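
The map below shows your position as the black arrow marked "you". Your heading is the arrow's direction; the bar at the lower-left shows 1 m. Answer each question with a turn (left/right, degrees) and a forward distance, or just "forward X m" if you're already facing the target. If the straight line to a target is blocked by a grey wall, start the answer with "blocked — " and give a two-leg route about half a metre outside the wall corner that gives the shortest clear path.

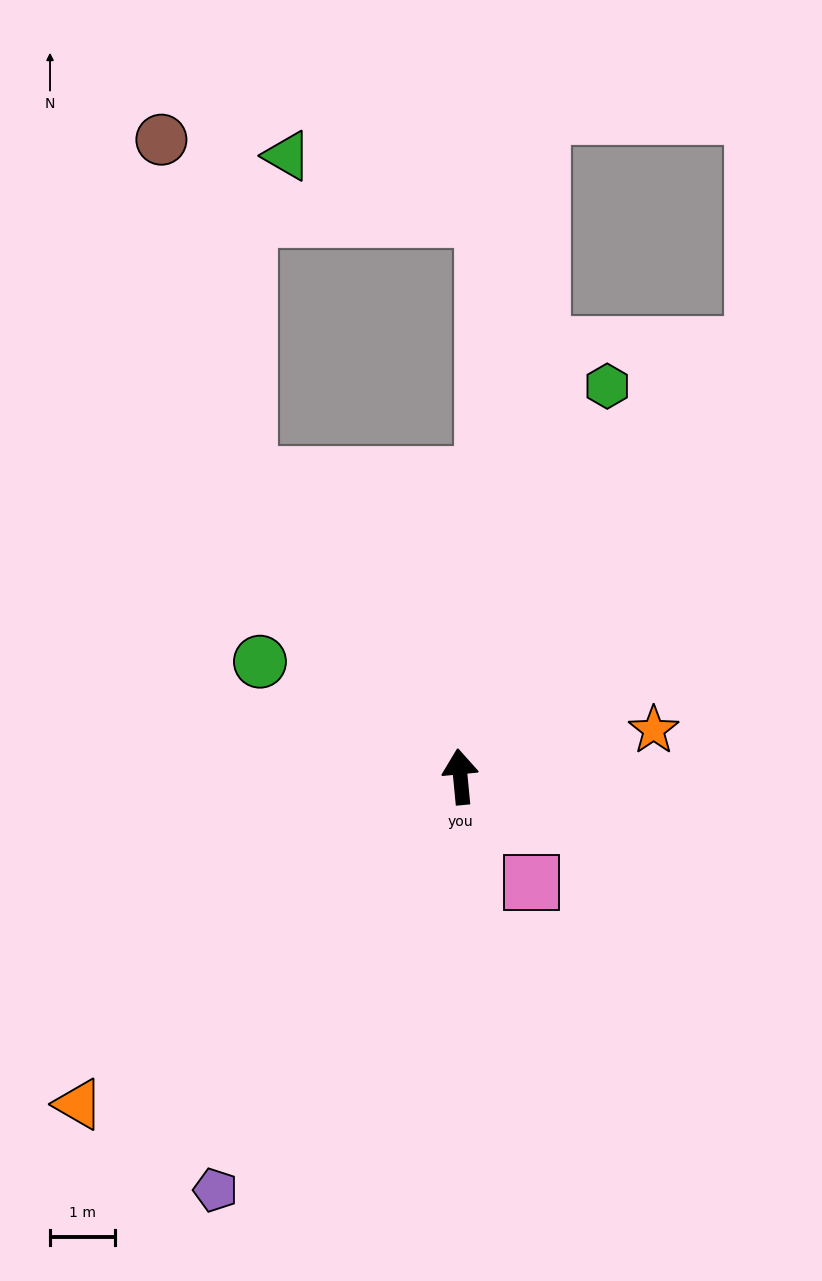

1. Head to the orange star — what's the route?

turn right 82°, forward 3.1 m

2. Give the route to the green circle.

turn left 55°, forward 3.6 m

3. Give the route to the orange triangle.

turn left 125°, forward 7.8 m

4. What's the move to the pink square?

turn right 152°, forward 2.0 m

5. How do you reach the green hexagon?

turn right 26°, forward 6.4 m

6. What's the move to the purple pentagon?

turn left 144°, forward 7.4 m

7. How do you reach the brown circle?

blocked — turn left 29°, forward 5.7 m, then turn right 20°, forward 5.3 m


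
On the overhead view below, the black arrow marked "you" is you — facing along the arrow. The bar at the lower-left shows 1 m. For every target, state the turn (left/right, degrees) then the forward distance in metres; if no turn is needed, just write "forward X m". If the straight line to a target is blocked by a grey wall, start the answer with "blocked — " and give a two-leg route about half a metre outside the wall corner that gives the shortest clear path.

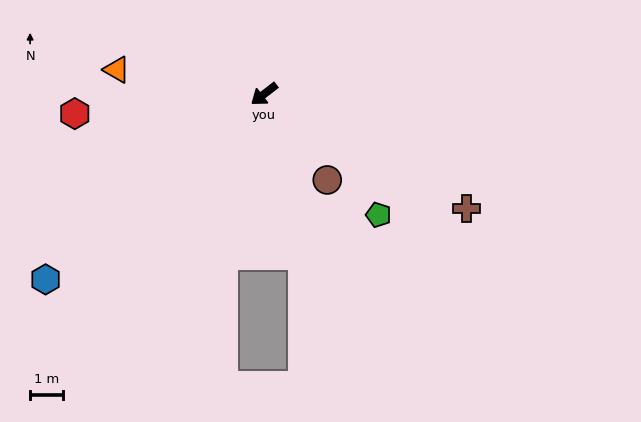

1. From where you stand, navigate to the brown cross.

turn left 113°, forward 7.1 m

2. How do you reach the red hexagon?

turn right 32°, forward 5.8 m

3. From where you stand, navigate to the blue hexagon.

turn left 3°, forward 8.7 m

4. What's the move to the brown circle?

turn left 89°, forward 3.2 m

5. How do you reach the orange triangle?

turn right 47°, forward 4.5 m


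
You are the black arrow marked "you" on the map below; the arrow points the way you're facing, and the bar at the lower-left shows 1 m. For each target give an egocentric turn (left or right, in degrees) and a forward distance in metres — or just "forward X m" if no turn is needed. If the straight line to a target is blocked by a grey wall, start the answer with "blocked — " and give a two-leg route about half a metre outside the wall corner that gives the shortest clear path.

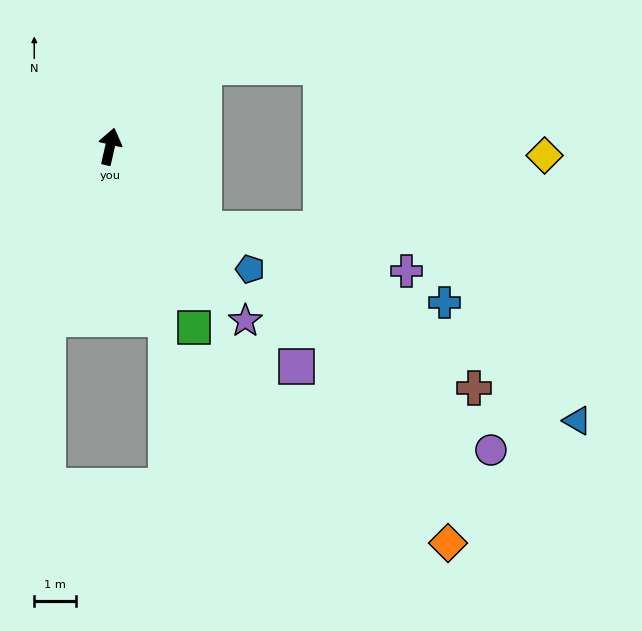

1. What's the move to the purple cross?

blocked — turn right 118°, forward 3.0 m, then turn left 29°, forward 4.9 m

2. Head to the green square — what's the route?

turn right 142°, forward 4.8 m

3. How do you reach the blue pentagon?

turn right 118°, forward 4.4 m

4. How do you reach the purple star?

turn right 129°, forward 5.3 m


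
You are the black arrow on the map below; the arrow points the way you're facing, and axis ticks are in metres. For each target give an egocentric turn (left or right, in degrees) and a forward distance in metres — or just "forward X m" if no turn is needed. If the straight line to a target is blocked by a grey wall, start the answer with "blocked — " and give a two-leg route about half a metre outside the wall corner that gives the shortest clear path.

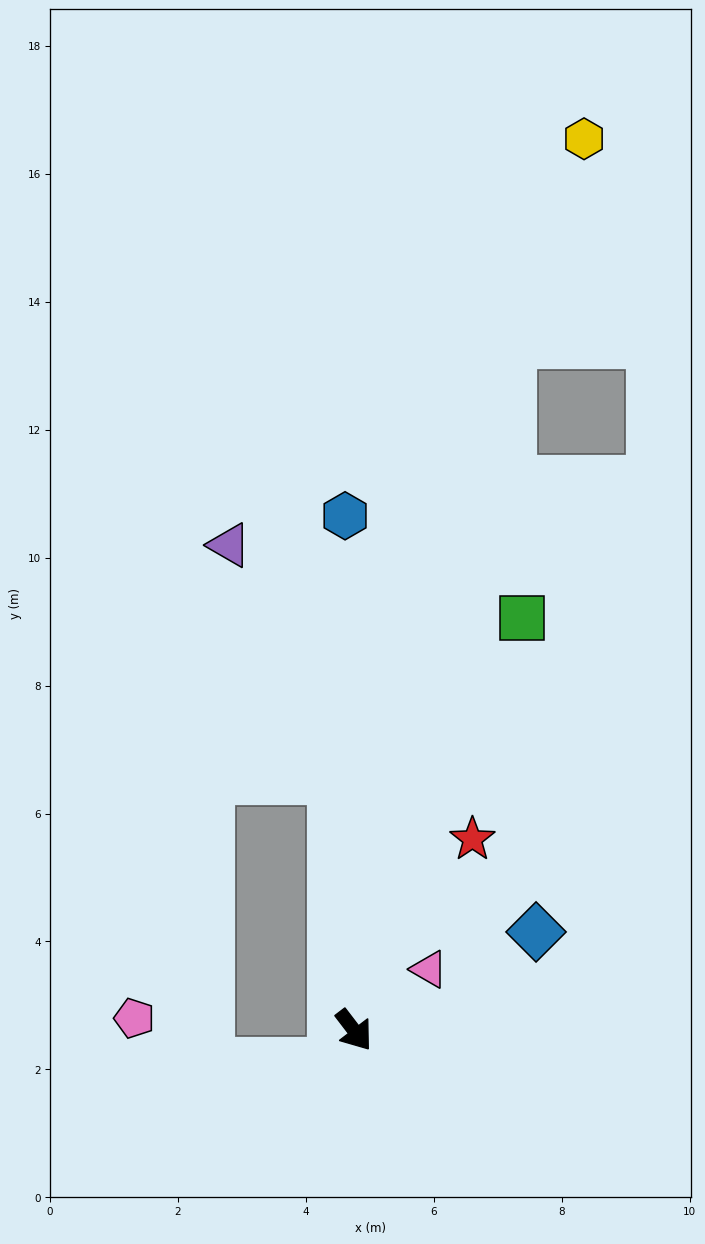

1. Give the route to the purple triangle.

blocked — turn left 147°, forward 4.0 m, then turn left 20°, forward 4.0 m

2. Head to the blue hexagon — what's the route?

turn left 144°, forward 8.0 m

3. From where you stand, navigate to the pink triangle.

turn left 92°, forward 1.5 m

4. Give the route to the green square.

turn left 120°, forward 7.0 m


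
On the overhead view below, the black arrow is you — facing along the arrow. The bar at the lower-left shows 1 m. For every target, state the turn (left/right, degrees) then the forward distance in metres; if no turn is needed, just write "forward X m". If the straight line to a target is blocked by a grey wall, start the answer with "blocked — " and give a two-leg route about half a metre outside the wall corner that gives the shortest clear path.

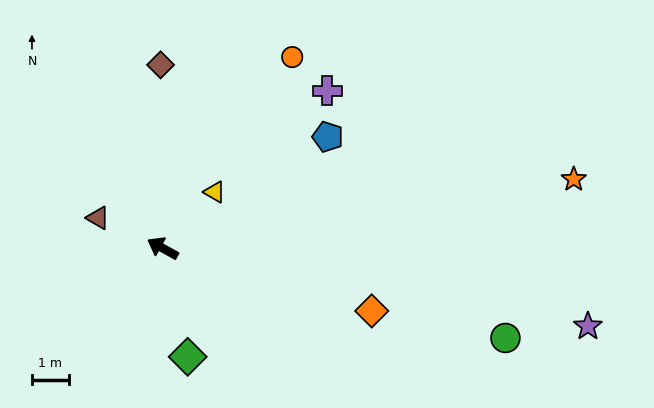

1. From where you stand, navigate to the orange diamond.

turn right 168°, forward 6.0 m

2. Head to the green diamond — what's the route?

turn left 132°, forward 3.1 m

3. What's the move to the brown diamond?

turn right 60°, forward 5.0 m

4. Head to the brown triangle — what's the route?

turn left 4°, forward 2.0 m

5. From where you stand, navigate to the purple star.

turn right 161°, forward 11.8 m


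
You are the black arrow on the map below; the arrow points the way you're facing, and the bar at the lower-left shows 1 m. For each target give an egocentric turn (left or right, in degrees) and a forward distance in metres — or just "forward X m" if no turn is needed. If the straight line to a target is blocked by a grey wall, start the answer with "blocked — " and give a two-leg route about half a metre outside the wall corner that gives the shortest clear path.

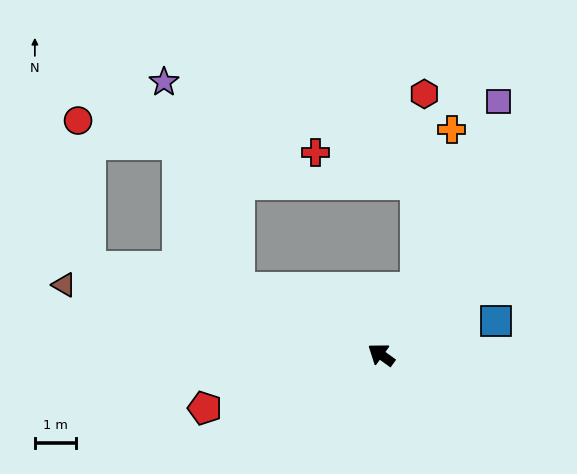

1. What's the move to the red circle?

blocked — turn left 19°, forward 7.5 m, then turn right 69°, forward 3.6 m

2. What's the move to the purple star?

blocked — turn left 11°, forward 3.9 m, then turn right 46°, forward 5.4 m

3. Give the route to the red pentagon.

turn left 53°, forward 4.5 m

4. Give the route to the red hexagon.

blocked — turn right 83°, forward 1.8 m, then turn left 27°, forward 4.8 m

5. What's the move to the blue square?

turn right 128°, forward 2.9 m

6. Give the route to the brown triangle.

turn left 23°, forward 7.9 m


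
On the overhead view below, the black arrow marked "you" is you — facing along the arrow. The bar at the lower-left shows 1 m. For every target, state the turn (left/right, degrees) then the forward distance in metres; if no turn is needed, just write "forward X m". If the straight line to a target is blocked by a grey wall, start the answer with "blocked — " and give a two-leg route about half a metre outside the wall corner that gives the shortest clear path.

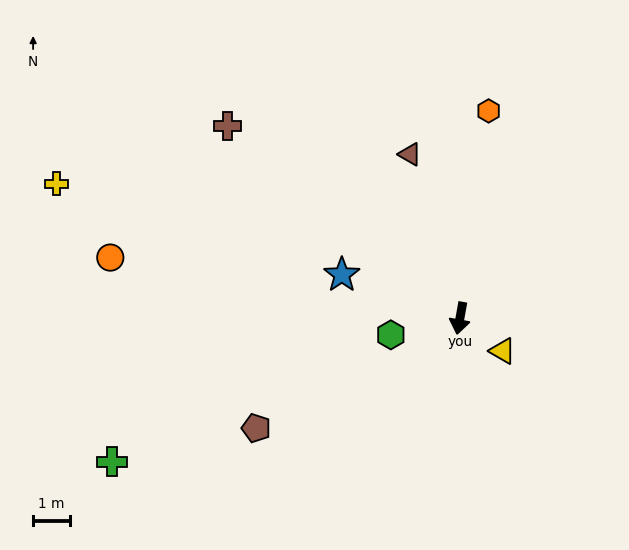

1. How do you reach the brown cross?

turn right 119°, forward 8.1 m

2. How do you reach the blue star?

turn right 100°, forward 3.4 m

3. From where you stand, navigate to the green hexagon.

turn right 66°, forward 1.9 m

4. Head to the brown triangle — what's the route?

turn right 153°, forward 4.6 m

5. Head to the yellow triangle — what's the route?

turn left 63°, forward 1.4 m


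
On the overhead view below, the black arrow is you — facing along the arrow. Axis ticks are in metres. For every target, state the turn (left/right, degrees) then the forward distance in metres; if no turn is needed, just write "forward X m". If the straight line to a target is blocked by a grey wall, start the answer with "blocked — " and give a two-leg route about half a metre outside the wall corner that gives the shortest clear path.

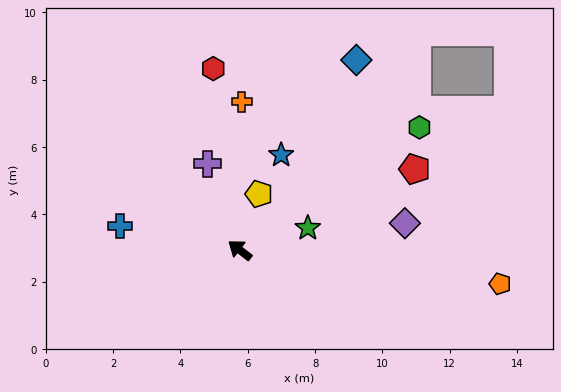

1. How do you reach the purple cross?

turn right 32°, forward 2.7 m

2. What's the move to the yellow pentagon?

turn right 71°, forward 1.8 m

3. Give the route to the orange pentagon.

turn right 150°, forward 7.8 m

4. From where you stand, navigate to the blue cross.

turn left 26°, forward 3.6 m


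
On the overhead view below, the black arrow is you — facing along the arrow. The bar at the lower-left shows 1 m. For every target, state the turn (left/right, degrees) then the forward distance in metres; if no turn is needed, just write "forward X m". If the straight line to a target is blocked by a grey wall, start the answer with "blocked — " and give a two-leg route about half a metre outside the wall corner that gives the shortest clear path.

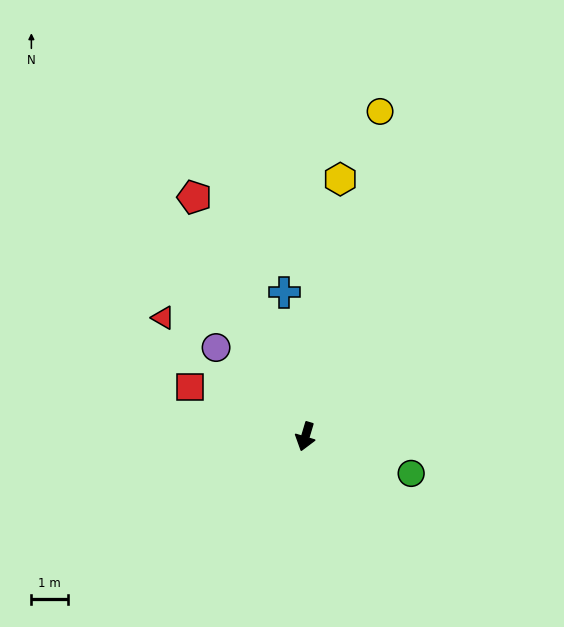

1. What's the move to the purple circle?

turn right 118°, forward 3.4 m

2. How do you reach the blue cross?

turn right 155°, forward 4.0 m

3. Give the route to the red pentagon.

turn right 138°, forward 7.2 m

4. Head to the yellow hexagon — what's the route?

turn right 171°, forward 7.1 m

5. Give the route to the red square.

turn right 96°, forward 3.4 m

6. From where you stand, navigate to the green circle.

turn left 87°, forward 3.1 m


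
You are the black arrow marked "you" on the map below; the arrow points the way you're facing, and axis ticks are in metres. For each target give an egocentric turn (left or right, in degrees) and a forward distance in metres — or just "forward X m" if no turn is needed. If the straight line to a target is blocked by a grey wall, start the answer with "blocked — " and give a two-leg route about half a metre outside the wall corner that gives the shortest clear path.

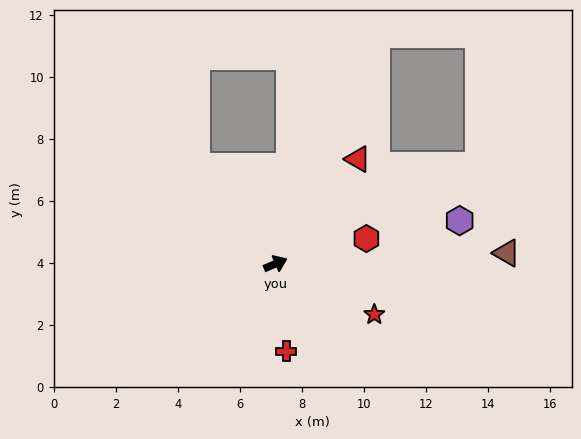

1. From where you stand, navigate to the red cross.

turn right 106°, forward 2.8 m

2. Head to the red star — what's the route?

turn right 50°, forward 3.6 m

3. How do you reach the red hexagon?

turn right 8°, forward 3.0 m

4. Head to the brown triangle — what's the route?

turn right 21°, forward 7.5 m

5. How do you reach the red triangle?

turn left 29°, forward 4.3 m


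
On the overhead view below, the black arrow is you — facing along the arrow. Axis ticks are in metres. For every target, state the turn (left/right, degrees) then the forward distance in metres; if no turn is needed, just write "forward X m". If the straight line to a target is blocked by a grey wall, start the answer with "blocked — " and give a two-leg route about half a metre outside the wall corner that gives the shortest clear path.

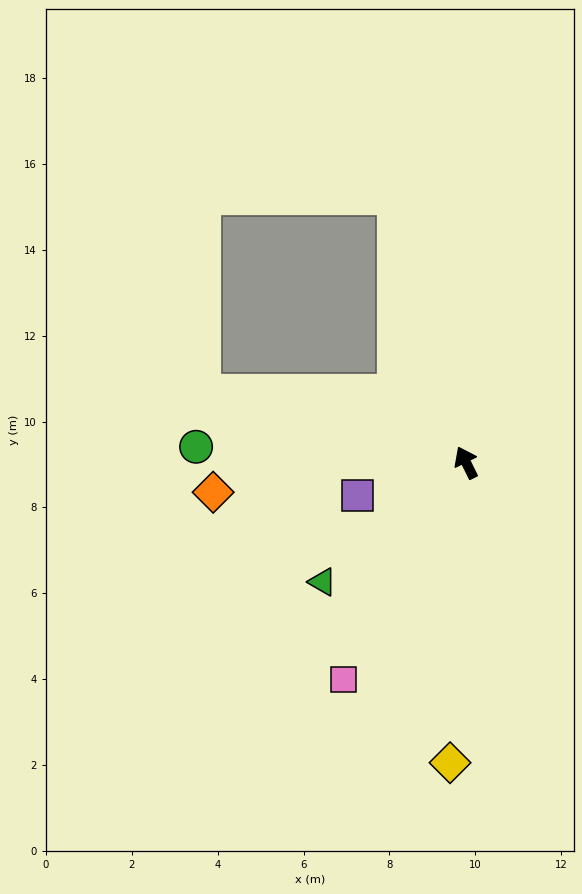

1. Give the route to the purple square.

turn left 81°, forward 2.6 m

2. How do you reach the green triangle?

turn left 103°, forward 4.4 m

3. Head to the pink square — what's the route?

turn left 124°, forward 5.8 m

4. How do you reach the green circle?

turn left 60°, forward 6.3 m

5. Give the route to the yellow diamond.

turn left 151°, forward 7.0 m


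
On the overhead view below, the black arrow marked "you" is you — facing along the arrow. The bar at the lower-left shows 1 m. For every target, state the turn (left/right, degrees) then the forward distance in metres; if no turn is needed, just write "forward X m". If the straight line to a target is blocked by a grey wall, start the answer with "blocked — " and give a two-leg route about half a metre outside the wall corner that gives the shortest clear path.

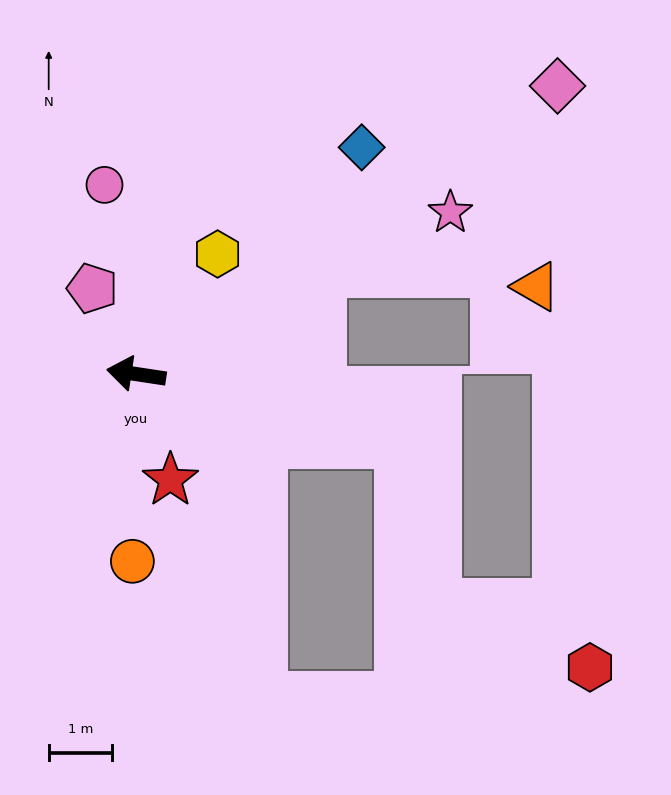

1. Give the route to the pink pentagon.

turn right 54°, forward 1.5 m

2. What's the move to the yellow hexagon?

turn right 116°, forward 2.3 m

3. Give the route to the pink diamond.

turn right 137°, forward 8.0 m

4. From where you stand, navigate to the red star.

turn left 117°, forward 1.7 m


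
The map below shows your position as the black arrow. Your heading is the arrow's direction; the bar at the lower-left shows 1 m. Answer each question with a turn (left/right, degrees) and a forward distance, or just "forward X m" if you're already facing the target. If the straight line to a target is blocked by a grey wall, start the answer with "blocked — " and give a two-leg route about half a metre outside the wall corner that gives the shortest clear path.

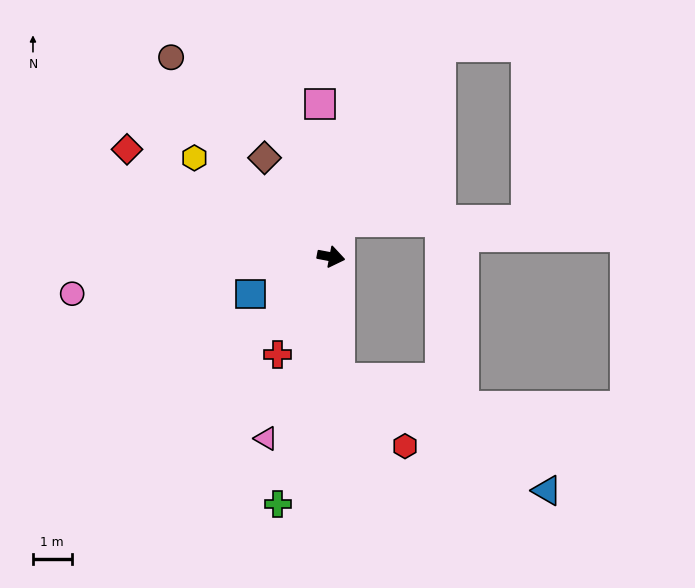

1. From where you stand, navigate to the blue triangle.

blocked — turn right 76°, forward 3.2 m, then turn left 59°, forward 6.1 m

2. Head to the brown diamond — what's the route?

turn left 135°, forward 3.1 m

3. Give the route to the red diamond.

turn left 163°, forward 6.0 m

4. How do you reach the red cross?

turn right 108°, forward 2.9 m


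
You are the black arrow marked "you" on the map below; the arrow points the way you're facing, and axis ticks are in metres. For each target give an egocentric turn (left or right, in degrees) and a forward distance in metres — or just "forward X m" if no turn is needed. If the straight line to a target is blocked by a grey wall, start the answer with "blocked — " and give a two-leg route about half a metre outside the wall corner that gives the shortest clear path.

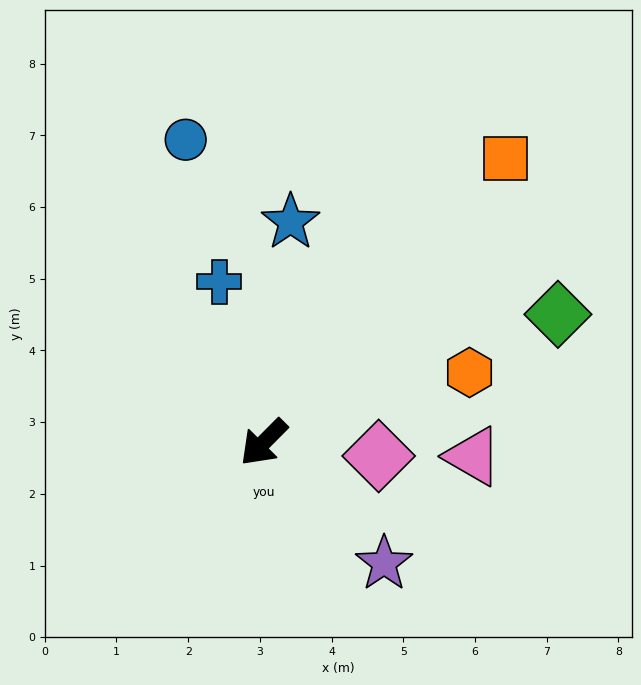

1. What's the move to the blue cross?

turn right 120°, forward 2.3 m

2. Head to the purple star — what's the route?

turn left 90°, forward 2.4 m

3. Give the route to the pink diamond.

turn left 128°, forward 1.6 m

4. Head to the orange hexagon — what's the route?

turn left 154°, forward 3.0 m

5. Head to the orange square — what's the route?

turn right 176°, forward 5.2 m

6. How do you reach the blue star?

turn right 142°, forward 3.1 m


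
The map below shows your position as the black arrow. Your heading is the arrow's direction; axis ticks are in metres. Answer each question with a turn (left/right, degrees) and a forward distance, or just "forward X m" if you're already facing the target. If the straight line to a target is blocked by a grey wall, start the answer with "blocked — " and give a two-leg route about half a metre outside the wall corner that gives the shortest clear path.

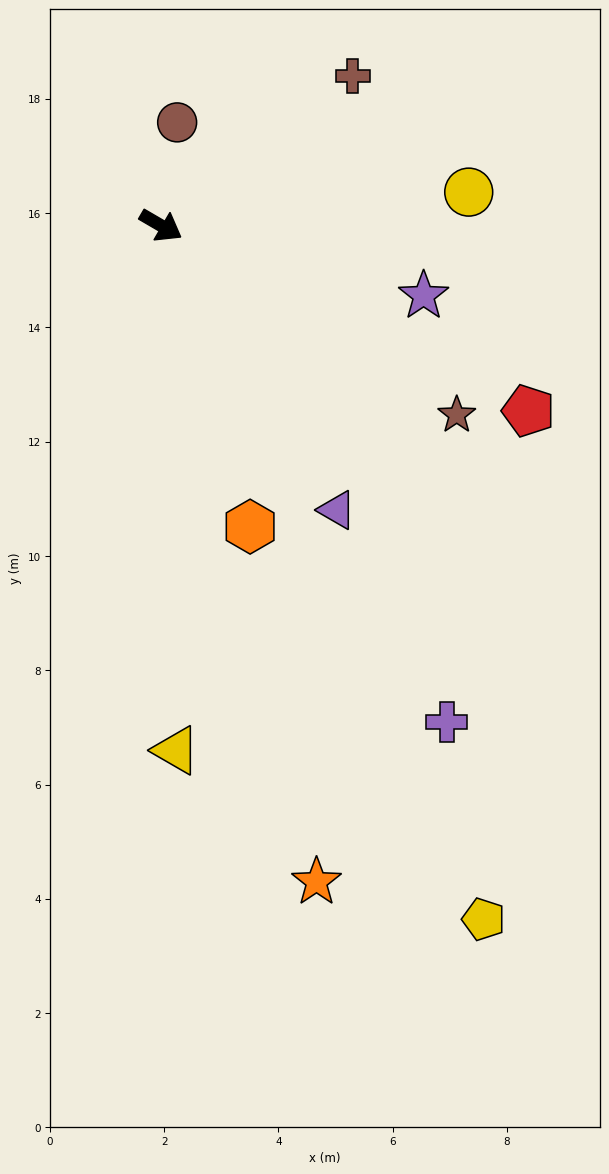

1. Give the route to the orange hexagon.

turn right 43°, forward 5.5 m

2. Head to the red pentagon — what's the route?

turn left 3°, forward 7.2 m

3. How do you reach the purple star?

turn left 15°, forward 4.8 m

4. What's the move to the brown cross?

turn left 68°, forward 4.3 m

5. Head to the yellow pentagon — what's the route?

turn right 35°, forward 13.4 m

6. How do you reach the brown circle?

turn left 111°, forward 1.8 m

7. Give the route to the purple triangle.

turn right 28°, forward 5.9 m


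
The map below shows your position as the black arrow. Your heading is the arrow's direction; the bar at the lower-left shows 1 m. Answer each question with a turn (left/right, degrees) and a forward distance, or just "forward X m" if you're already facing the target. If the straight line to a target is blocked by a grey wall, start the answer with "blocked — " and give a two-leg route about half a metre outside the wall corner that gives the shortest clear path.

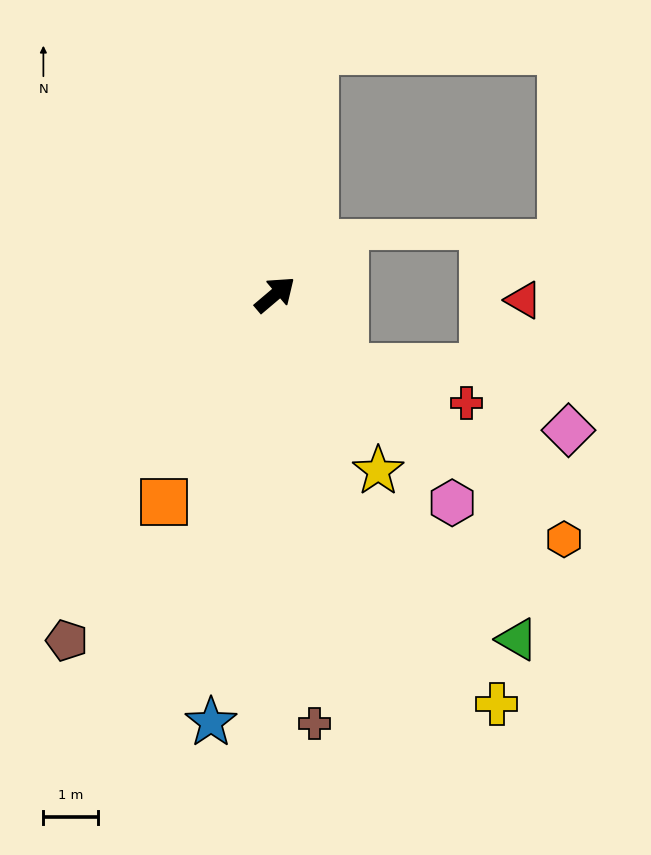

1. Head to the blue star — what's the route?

turn right 139°, forward 7.9 m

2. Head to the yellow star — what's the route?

turn right 100°, forward 3.7 m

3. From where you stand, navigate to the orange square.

turn right 158°, forward 4.3 m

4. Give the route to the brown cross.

turn right 125°, forward 7.9 m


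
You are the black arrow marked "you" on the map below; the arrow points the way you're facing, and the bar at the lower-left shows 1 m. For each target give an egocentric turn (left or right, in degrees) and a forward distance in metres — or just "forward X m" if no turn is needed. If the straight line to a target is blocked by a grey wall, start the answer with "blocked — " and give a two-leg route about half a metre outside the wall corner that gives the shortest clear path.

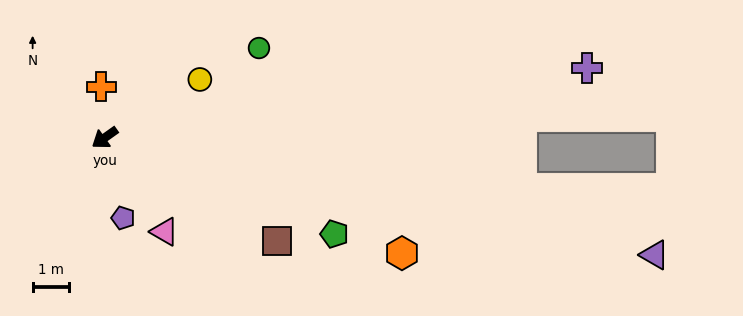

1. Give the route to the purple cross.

turn left 153°, forward 13.4 m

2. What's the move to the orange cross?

turn right 122°, forward 1.4 m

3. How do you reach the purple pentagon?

turn left 67°, forward 2.3 m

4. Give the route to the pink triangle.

turn left 87°, forward 3.1 m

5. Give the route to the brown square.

turn left 114°, forward 5.5 m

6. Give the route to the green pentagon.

turn left 122°, forward 6.9 m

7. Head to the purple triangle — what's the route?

turn left 133°, forward 15.5 m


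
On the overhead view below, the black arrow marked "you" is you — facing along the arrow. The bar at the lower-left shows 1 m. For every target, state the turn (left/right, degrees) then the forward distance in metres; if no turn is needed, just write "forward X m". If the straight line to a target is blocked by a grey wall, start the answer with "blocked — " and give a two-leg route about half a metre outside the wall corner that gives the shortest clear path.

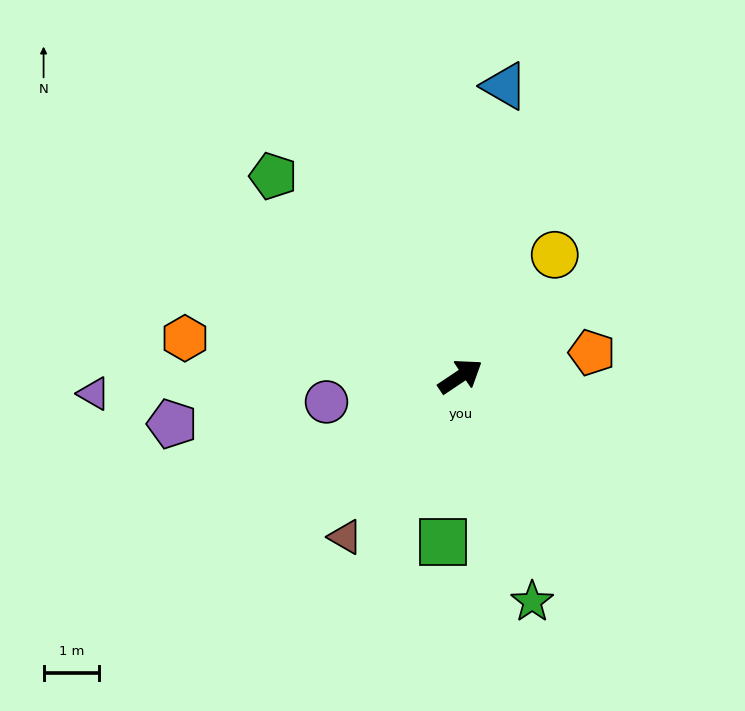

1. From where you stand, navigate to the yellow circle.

turn left 18°, forward 2.8 m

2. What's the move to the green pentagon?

turn left 99°, forward 5.0 m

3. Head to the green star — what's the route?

turn right 106°, forward 4.3 m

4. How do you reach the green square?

turn right 130°, forward 3.0 m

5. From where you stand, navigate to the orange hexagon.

turn left 138°, forward 5.0 m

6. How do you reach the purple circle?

turn left 157°, forward 2.5 m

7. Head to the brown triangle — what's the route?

turn right 159°, forward 3.6 m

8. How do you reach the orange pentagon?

turn right 24°, forward 2.4 m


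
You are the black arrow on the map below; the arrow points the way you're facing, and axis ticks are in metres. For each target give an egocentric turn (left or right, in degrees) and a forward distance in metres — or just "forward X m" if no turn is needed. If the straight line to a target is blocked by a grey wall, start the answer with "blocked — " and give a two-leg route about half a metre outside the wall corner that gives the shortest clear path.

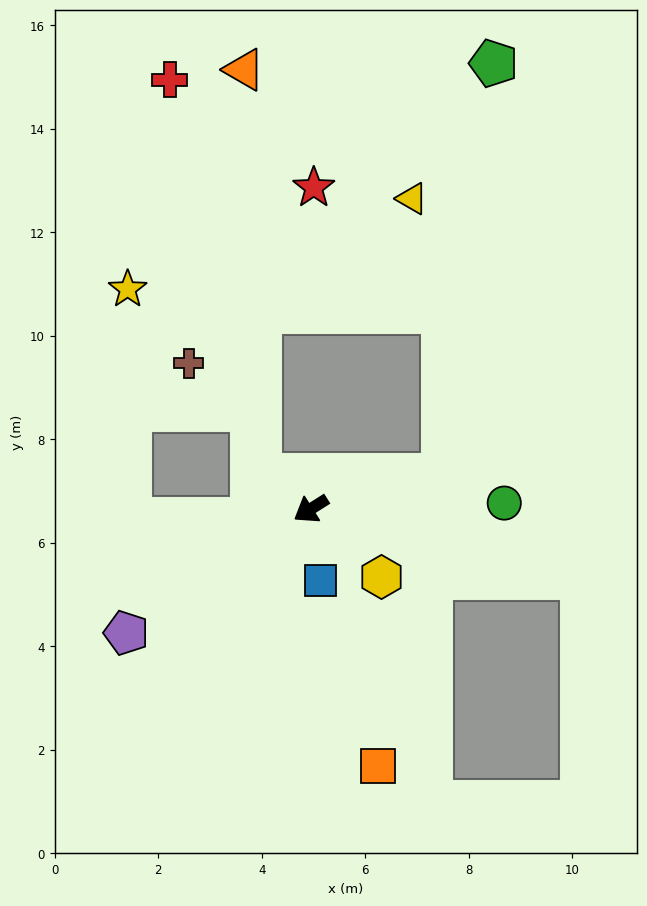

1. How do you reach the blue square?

turn left 65°, forward 1.4 m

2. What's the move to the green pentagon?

blocked — turn left 162°, forward 2.6 m, then turn left 69°, forward 8.0 m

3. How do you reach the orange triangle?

blocked — turn right 66°, forward 1.2 m, then turn right 54°, forward 7.8 m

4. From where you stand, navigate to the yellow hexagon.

turn left 104°, forward 1.9 m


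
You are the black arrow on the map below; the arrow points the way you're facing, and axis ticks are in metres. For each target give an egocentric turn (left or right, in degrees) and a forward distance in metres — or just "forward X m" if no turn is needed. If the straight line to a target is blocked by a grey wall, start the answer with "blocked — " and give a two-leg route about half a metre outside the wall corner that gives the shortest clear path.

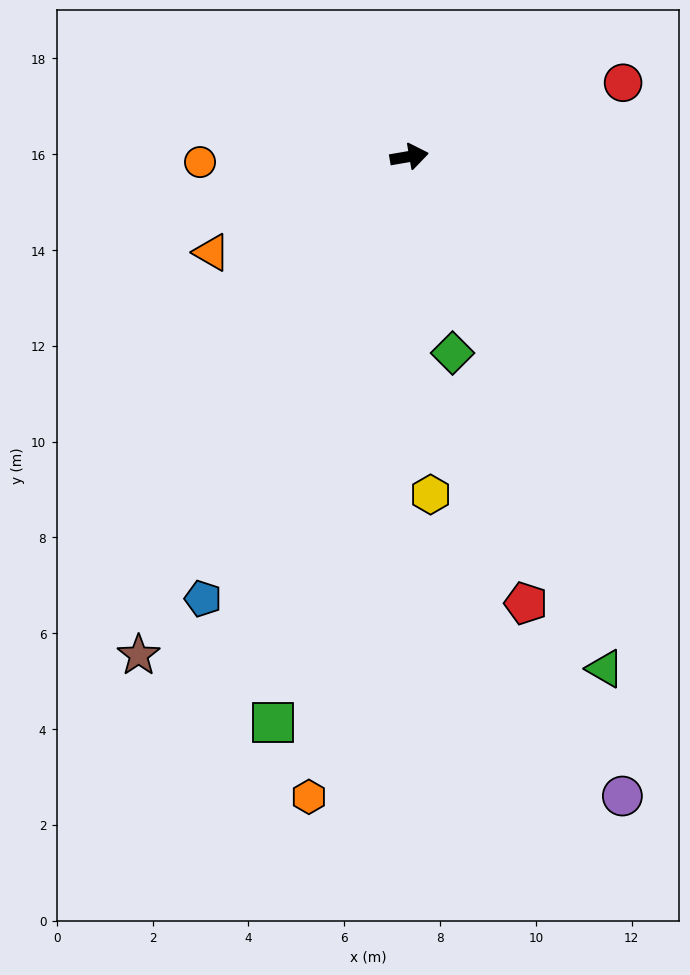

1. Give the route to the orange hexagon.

turn right 109°, forward 13.5 m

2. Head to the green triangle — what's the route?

turn right 79°, forward 11.4 m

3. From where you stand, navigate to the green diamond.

turn right 87°, forward 4.2 m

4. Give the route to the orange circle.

turn left 172°, forward 4.4 m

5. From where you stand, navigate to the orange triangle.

turn right 164°, forward 4.6 m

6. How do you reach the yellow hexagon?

turn right 96°, forward 7.1 m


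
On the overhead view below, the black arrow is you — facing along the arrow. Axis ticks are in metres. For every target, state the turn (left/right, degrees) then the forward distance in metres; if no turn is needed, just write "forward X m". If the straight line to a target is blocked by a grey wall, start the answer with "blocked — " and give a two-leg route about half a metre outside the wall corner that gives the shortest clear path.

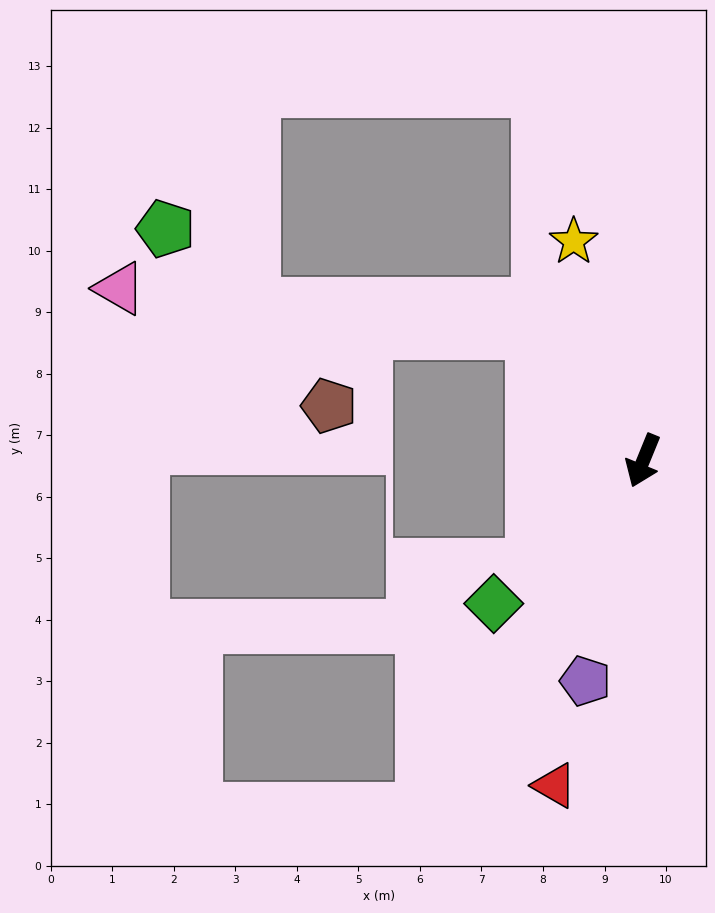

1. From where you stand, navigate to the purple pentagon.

turn left 8°, forward 3.7 m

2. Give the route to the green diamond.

turn right 24°, forward 3.4 m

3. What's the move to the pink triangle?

blocked — turn right 116°, forward 2.8 m, then turn left 42°, forward 6.7 m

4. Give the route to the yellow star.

turn right 140°, forward 3.7 m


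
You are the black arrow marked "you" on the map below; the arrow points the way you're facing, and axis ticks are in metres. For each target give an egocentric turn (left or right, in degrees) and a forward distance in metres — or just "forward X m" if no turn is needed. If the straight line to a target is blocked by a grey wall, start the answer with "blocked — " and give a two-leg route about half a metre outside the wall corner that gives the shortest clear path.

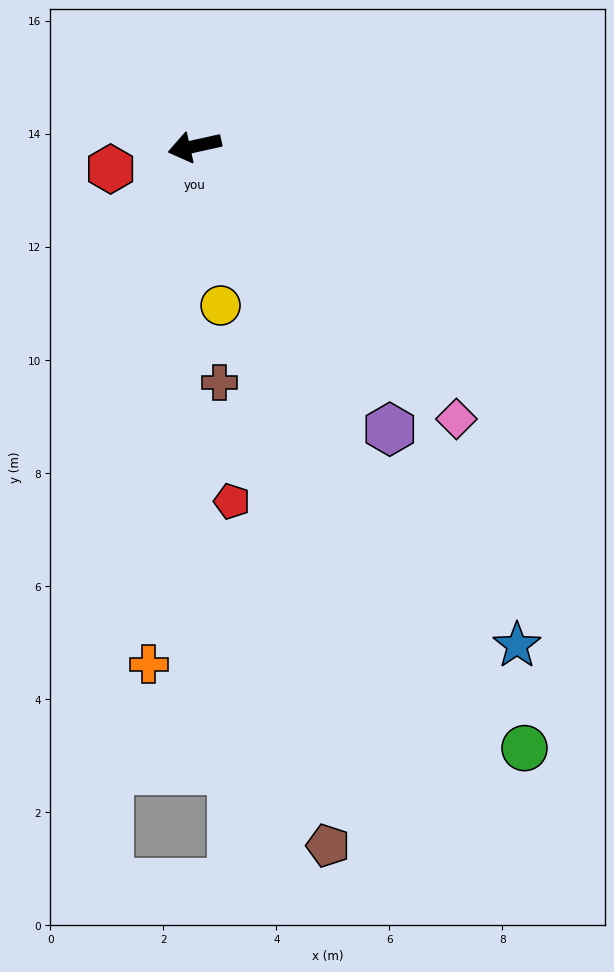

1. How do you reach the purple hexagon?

turn left 112°, forward 6.1 m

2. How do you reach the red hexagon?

turn left 3°, forward 1.5 m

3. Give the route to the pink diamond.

turn left 121°, forward 6.7 m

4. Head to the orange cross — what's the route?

turn left 72°, forward 9.2 m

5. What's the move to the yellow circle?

turn left 87°, forward 2.9 m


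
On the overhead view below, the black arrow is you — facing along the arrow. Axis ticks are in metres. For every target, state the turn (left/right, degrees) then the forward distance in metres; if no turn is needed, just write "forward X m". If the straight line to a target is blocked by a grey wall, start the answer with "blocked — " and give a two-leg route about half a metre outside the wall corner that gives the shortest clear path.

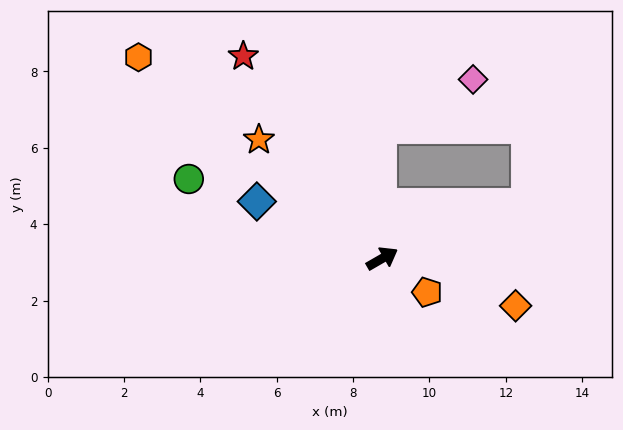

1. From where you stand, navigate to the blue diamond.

turn left 126°, forward 3.6 m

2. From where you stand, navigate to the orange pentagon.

turn right 67°, forward 1.5 m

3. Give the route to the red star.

turn left 95°, forward 6.4 m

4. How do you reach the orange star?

turn left 106°, forward 4.5 m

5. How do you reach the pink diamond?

blocked — turn left 61°, forward 3.4 m, then turn right 63°, forward 2.7 m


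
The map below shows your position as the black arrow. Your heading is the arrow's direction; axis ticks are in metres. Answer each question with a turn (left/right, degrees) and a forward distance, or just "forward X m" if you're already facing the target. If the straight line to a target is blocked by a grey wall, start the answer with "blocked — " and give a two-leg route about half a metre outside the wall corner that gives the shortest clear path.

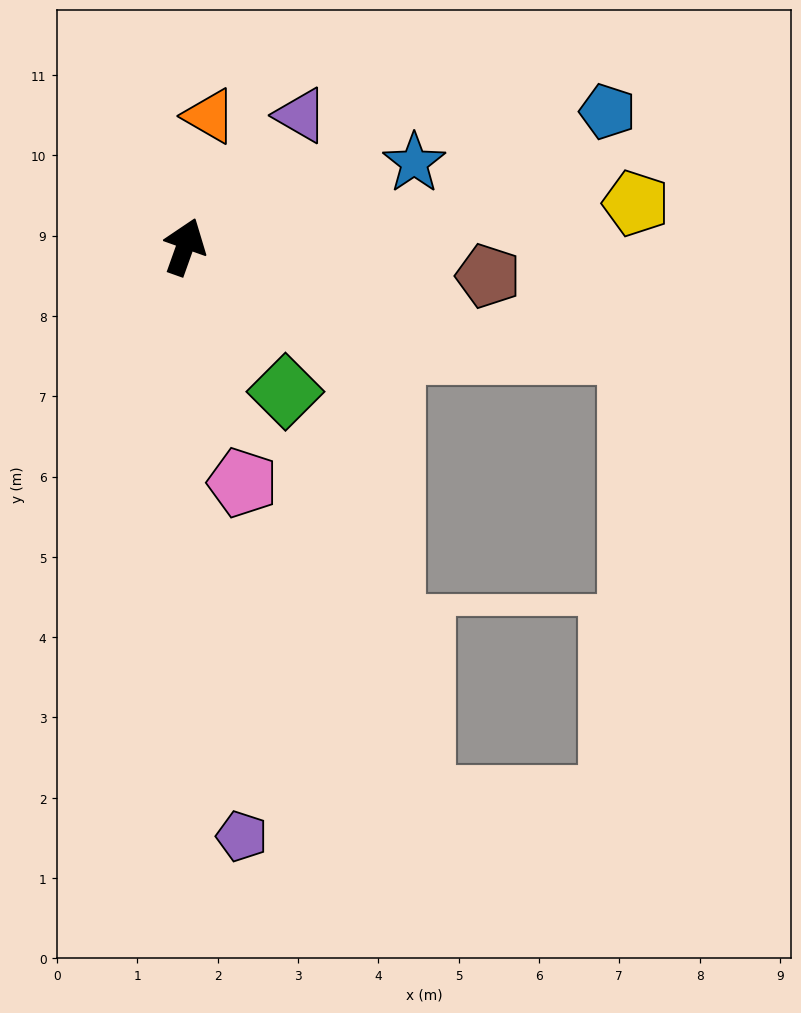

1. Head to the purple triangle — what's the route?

turn right 22°, forward 2.2 m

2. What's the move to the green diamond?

turn right 126°, forward 2.2 m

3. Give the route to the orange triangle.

turn left 9°, forward 1.7 m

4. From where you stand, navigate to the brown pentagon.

turn right 76°, forward 3.8 m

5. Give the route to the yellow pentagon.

turn right 65°, forward 5.6 m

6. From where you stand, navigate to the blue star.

turn right 50°, forward 3.0 m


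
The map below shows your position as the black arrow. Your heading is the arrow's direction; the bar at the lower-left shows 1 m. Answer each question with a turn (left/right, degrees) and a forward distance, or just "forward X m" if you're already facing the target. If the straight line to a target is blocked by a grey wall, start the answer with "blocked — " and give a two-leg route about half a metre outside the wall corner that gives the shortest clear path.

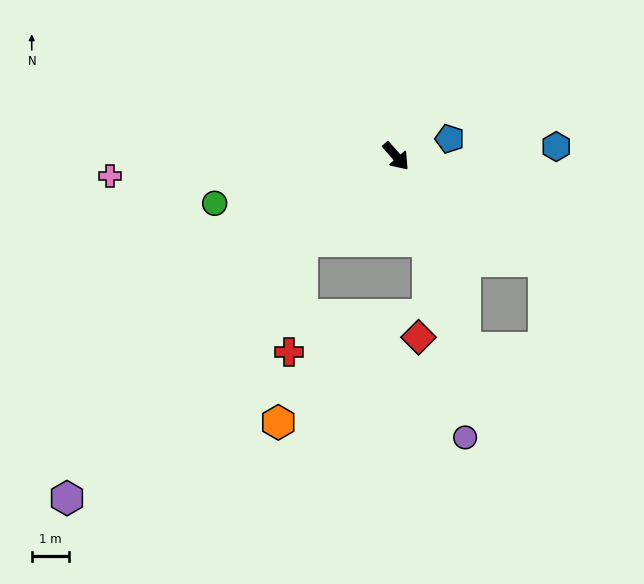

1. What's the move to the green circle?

turn right 117°, forward 5.0 m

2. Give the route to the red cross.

blocked — turn right 89°, forward 3.4 m, then turn left 41°, forward 3.0 m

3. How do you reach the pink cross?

turn right 127°, forward 7.7 m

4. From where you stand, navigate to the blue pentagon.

turn left 67°, forward 1.5 m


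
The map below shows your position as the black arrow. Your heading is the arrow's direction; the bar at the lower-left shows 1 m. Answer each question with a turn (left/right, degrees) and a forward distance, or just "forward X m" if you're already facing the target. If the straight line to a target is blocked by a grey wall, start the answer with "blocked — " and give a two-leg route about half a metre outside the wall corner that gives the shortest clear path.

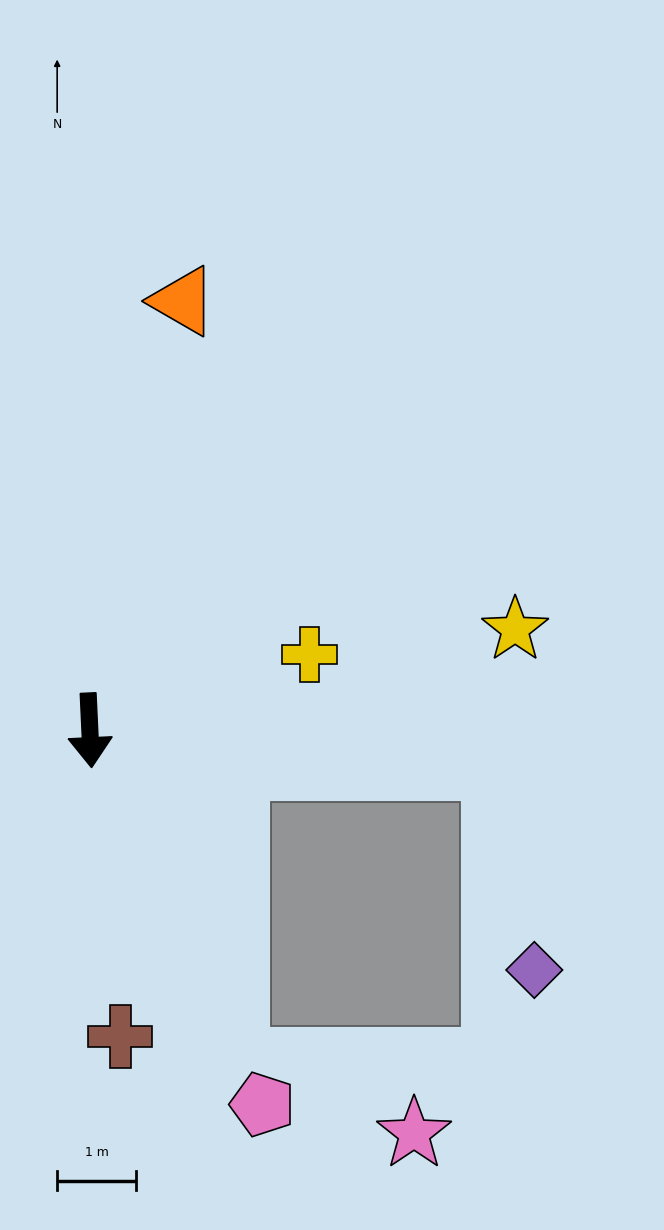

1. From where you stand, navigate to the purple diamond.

blocked — turn left 82°, forward 5.2 m, then turn right 74°, forward 2.6 m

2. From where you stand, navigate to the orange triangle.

turn left 165°, forward 5.6 m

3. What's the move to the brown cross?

turn left 3°, forward 3.9 m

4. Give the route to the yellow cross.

turn left 106°, forward 2.9 m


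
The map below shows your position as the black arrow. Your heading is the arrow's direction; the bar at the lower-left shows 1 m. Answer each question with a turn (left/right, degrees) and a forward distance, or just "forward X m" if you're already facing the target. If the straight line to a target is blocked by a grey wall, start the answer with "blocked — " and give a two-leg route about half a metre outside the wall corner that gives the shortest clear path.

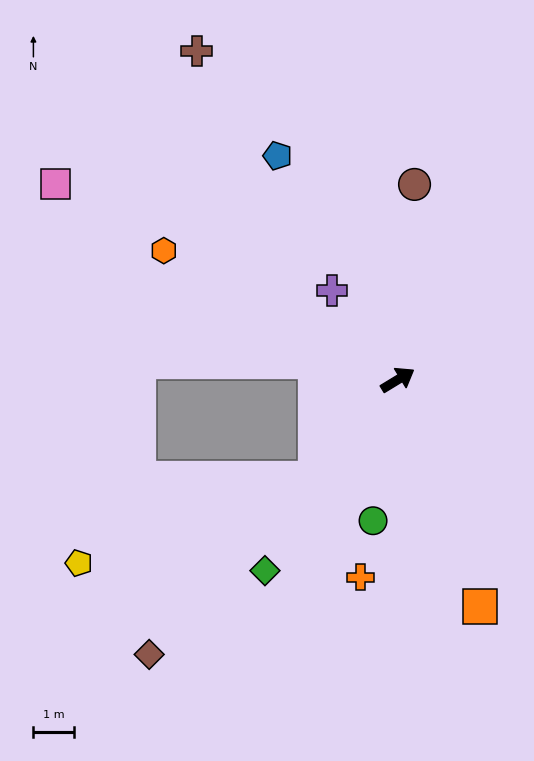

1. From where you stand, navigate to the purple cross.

turn left 95°, forward 2.7 m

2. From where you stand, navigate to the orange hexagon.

turn left 120°, forward 6.6 m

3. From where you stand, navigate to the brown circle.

turn left 54°, forward 4.8 m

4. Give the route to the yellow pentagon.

blocked — turn right 161°, forward 3.1 m, then turn right 31°, forward 6.2 m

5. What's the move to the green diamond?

turn right 156°, forward 5.7 m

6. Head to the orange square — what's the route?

turn right 101°, forward 5.9 m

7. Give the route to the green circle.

turn right 131°, forward 3.5 m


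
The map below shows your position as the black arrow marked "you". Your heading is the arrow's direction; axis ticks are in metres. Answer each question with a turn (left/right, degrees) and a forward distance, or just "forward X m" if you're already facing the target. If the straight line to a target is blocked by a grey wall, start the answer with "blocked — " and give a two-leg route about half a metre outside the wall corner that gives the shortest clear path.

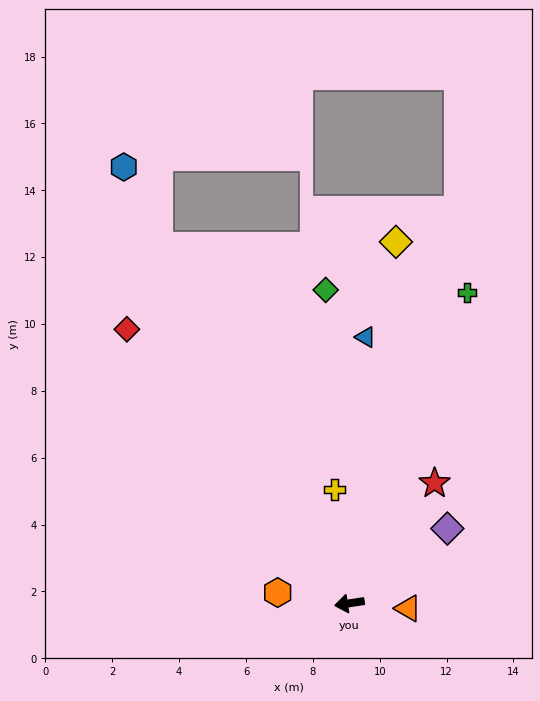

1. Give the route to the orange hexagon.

turn right 17°, forward 2.2 m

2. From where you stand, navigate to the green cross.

turn right 119°, forward 9.9 m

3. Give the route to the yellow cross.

turn right 91°, forward 3.4 m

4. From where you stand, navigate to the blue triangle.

turn right 102°, forward 8.0 m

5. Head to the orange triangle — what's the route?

turn left 166°, forward 1.8 m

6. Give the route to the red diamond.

turn right 60°, forward 10.6 m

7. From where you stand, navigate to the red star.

turn right 134°, forward 4.4 m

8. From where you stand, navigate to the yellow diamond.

turn right 106°, forward 10.9 m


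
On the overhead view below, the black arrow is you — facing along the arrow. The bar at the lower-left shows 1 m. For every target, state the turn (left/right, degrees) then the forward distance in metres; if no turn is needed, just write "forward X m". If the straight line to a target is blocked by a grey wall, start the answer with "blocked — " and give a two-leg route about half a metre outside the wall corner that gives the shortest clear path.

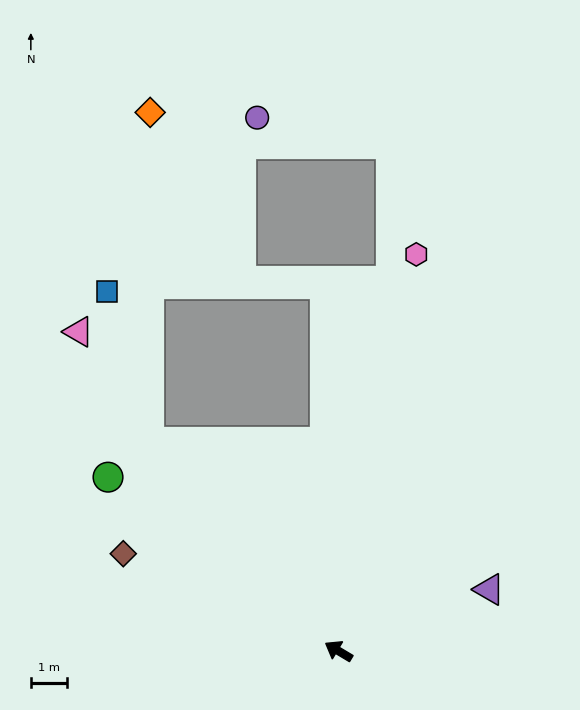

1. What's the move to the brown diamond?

turn left 7°, forward 6.5 m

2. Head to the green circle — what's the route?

turn right 6°, forward 8.0 m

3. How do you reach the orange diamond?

blocked — turn right 17°, forward 7.8 m, then turn right 42°, forward 9.1 m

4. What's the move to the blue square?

blocked — turn right 17°, forward 7.8 m, then turn right 27°, forward 4.3 m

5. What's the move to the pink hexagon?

turn right 70°, forward 11.2 m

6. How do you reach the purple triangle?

turn right 127°, forward 4.5 m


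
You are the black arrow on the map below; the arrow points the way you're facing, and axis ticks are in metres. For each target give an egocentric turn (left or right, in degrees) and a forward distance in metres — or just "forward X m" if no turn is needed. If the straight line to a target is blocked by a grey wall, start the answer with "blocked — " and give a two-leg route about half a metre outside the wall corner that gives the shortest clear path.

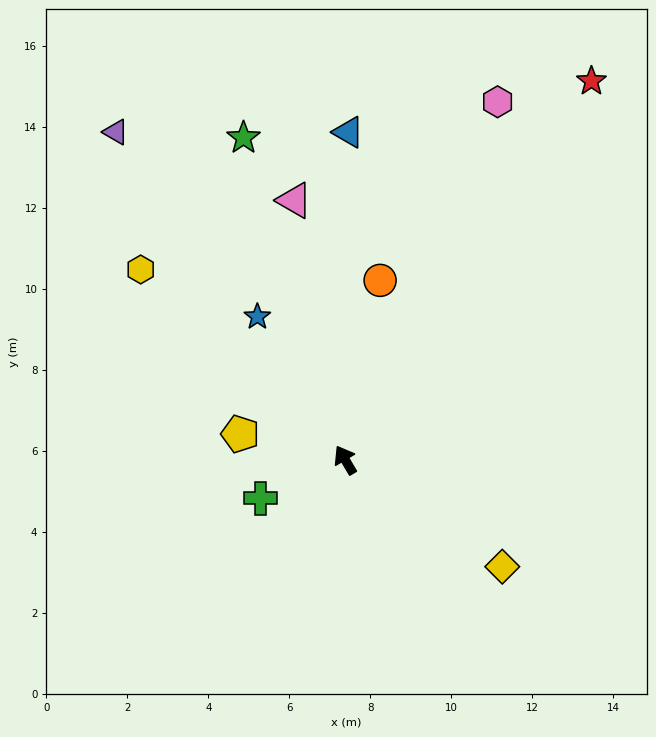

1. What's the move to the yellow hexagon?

turn left 16°, forward 6.9 m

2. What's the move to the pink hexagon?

turn right 54°, forward 9.6 m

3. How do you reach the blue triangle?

turn right 31°, forward 8.1 m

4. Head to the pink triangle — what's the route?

turn right 20°, forward 6.5 m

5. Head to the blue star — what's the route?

forward 4.1 m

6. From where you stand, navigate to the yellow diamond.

turn right 155°, forward 4.7 m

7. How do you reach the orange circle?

turn right 42°, forward 4.5 m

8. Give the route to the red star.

turn right 64°, forward 11.2 m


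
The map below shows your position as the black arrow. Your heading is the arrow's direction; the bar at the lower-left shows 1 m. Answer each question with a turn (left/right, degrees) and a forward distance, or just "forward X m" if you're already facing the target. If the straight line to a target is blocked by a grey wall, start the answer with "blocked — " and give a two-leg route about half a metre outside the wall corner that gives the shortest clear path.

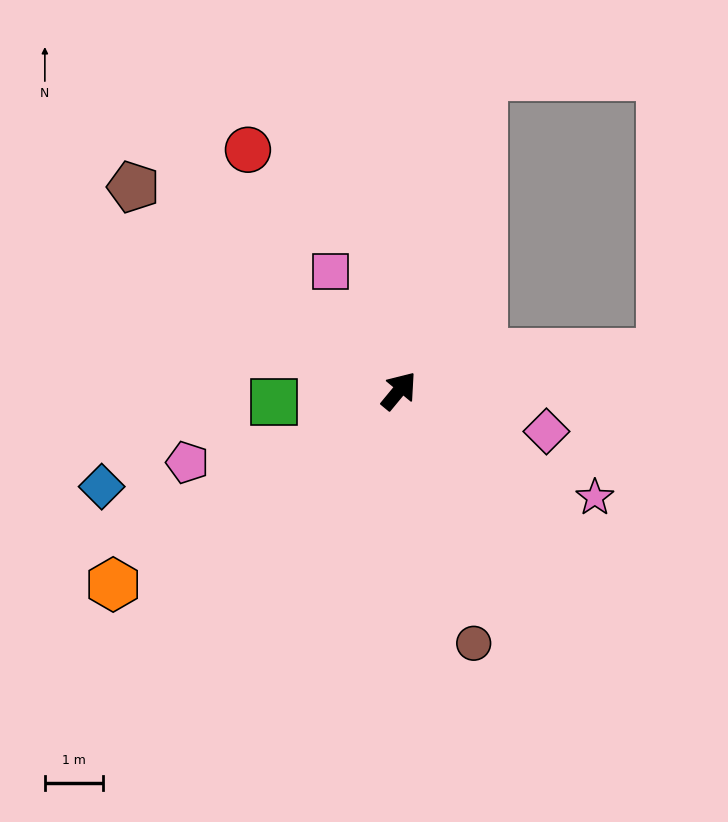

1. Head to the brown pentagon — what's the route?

turn left 92°, forward 5.7 m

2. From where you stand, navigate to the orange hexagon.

turn left 164°, forward 5.9 m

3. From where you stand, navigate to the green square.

turn left 135°, forward 2.2 m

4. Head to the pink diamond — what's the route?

turn right 66°, forward 2.6 m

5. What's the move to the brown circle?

turn right 124°, forward 4.5 m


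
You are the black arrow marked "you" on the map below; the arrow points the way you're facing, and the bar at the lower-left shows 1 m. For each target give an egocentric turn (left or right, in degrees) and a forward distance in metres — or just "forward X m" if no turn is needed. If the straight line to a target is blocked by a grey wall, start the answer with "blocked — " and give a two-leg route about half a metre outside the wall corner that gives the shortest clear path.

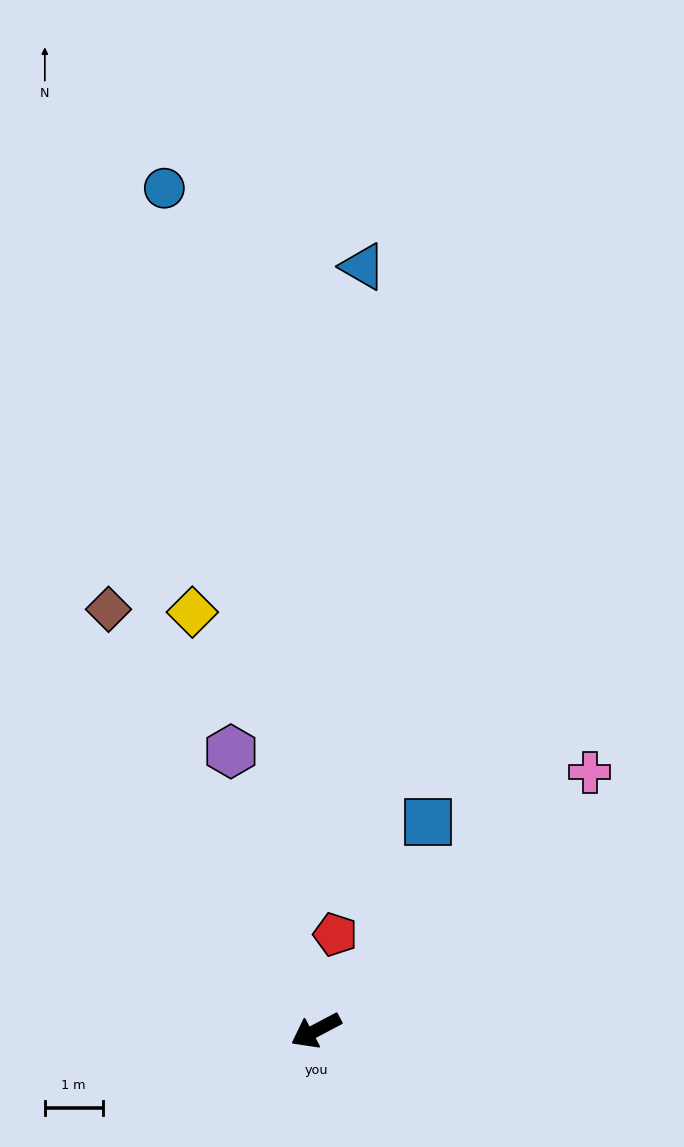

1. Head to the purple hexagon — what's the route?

turn right 101°, forward 5.0 m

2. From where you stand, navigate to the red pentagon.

turn right 129°, forward 1.7 m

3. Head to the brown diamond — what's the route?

turn right 92°, forward 8.1 m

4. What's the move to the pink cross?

turn right 165°, forward 6.5 m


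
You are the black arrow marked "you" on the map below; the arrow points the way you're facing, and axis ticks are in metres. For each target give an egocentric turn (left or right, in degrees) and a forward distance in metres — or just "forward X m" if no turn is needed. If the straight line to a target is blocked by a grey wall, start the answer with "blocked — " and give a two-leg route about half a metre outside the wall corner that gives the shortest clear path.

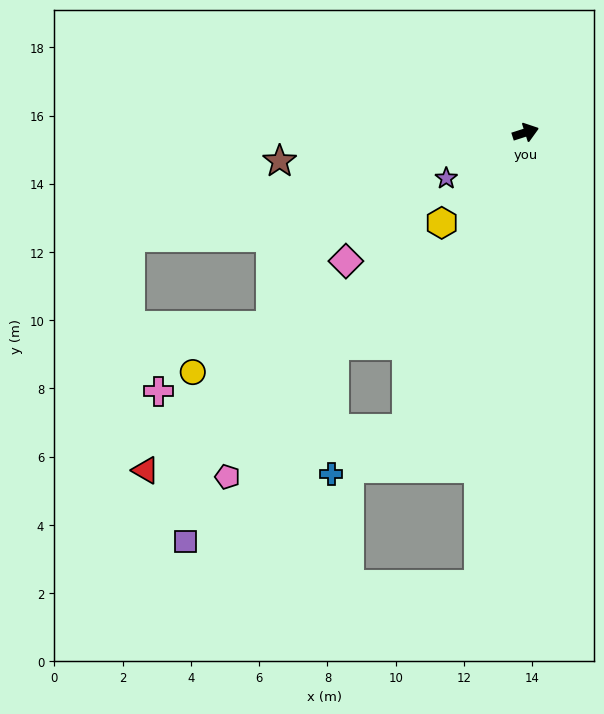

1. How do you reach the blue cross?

blocked — turn right 130°, forward 9.3 m, then turn right 36°, forward 2.6 m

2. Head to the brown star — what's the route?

turn left 169°, forward 7.3 m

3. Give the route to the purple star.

turn right 168°, forward 2.7 m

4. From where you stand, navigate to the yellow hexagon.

turn right 151°, forward 3.6 m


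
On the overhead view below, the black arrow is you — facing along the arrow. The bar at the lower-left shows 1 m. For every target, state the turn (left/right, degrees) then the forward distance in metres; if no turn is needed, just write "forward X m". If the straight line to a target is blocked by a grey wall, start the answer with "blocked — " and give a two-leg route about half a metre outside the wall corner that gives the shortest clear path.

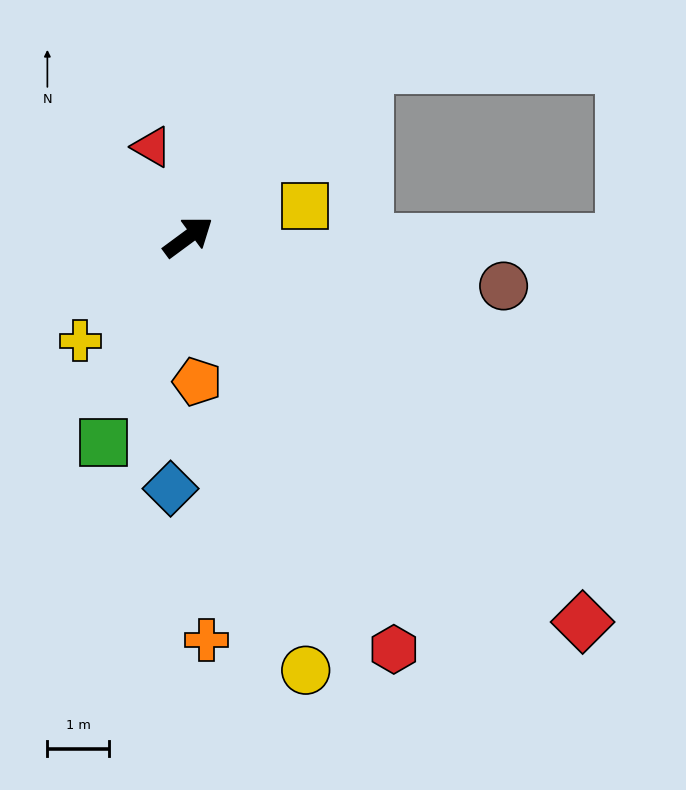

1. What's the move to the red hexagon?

turn right 100°, forward 7.4 m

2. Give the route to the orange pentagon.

turn right 123°, forward 2.3 m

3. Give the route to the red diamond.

turn right 81°, forward 8.9 m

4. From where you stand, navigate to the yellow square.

turn right 21°, forward 2.0 m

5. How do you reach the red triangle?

turn left 75°, forward 1.6 m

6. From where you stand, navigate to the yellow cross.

turn right 173°, forward 2.4 m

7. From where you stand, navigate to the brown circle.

turn right 45°, forward 5.2 m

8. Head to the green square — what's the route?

turn right 149°, forward 3.6 m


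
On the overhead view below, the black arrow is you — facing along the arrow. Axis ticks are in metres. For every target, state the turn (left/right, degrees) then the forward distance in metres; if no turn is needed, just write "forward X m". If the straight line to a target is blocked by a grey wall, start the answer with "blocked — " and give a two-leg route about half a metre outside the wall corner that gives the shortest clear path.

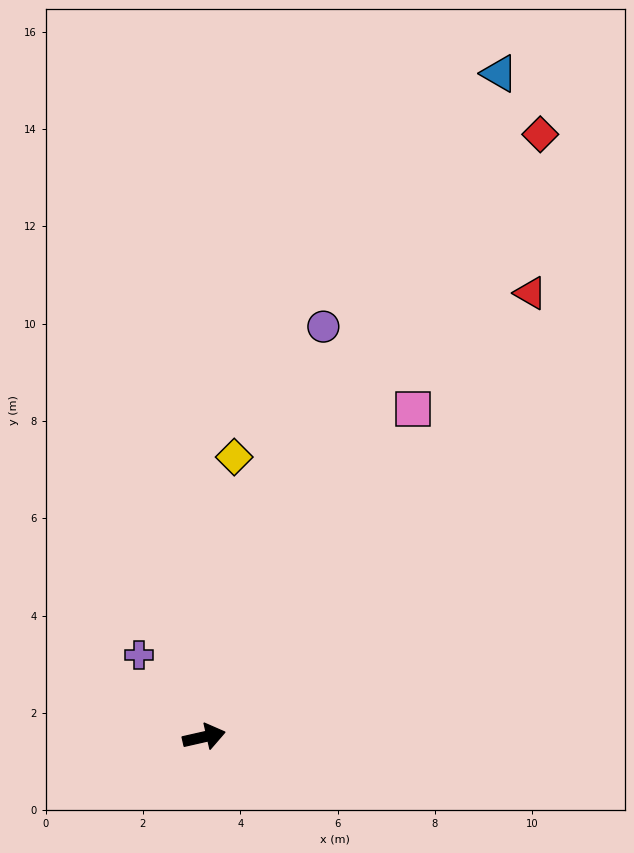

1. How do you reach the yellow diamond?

turn left 71°, forward 5.8 m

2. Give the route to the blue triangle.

turn left 53°, forward 14.9 m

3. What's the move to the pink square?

turn left 45°, forward 8.0 m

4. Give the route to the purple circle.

turn left 61°, forward 8.8 m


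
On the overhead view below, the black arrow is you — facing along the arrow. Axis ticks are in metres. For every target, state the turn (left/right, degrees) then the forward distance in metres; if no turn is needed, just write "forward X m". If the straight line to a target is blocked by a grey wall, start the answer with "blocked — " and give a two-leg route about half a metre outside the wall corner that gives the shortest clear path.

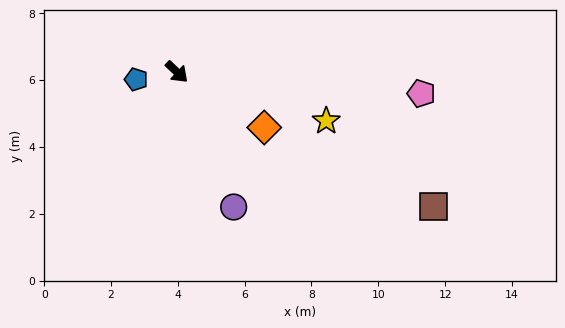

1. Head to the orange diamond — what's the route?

turn left 11°, forward 3.1 m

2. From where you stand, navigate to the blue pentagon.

turn right 126°, forward 1.2 m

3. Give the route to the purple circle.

turn right 24°, forward 4.4 m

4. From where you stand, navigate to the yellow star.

turn left 25°, forward 4.7 m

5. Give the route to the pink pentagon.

turn left 38°, forward 7.3 m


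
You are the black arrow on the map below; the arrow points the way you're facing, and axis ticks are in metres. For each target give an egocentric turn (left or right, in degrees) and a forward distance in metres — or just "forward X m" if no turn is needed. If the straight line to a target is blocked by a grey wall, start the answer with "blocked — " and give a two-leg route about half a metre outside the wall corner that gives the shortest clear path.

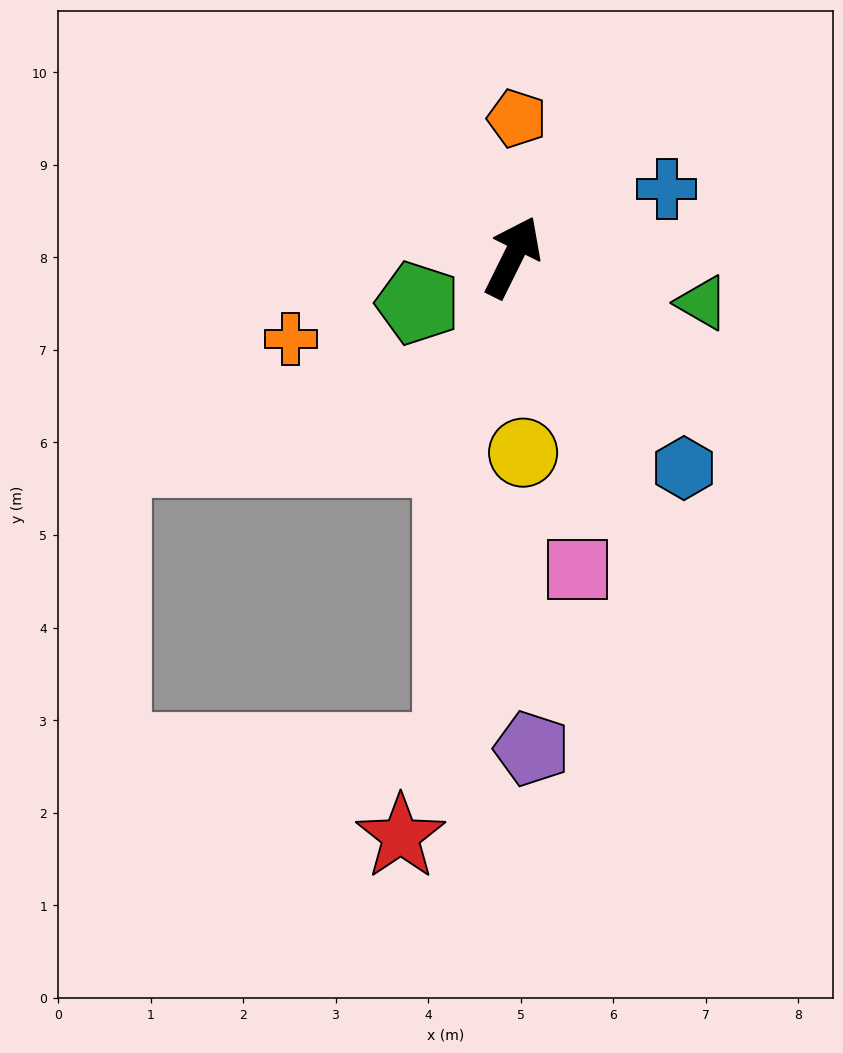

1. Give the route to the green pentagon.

turn left 142°, forward 1.1 m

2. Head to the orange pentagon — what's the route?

turn left 25°, forward 1.5 m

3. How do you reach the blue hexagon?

turn right 115°, forward 2.9 m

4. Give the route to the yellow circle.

turn right 151°, forward 2.1 m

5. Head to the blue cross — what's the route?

turn right 40°, forward 1.8 m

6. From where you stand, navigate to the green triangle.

turn right 77°, forward 2.1 m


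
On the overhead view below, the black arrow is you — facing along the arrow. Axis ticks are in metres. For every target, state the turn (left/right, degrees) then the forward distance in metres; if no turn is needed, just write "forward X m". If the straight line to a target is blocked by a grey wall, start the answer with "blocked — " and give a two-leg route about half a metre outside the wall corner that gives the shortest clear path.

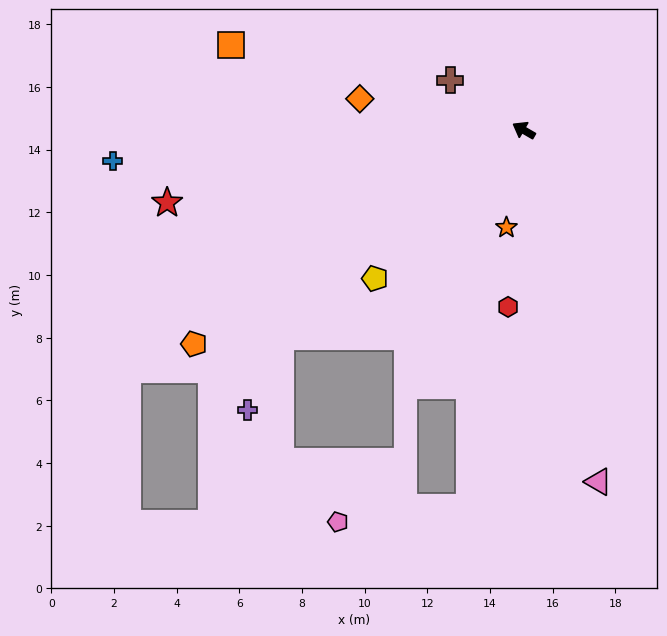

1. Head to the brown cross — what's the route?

turn right 4°, forward 2.8 m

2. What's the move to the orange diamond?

turn left 19°, forward 5.3 m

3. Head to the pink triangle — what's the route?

turn left 132°, forward 11.5 m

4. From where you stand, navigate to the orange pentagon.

turn left 63°, forward 12.5 m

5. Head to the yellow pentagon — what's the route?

turn left 75°, forward 6.7 m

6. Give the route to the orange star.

turn left 110°, forward 3.2 m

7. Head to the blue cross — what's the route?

turn left 34°, forward 13.2 m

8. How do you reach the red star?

turn left 42°, forward 11.6 m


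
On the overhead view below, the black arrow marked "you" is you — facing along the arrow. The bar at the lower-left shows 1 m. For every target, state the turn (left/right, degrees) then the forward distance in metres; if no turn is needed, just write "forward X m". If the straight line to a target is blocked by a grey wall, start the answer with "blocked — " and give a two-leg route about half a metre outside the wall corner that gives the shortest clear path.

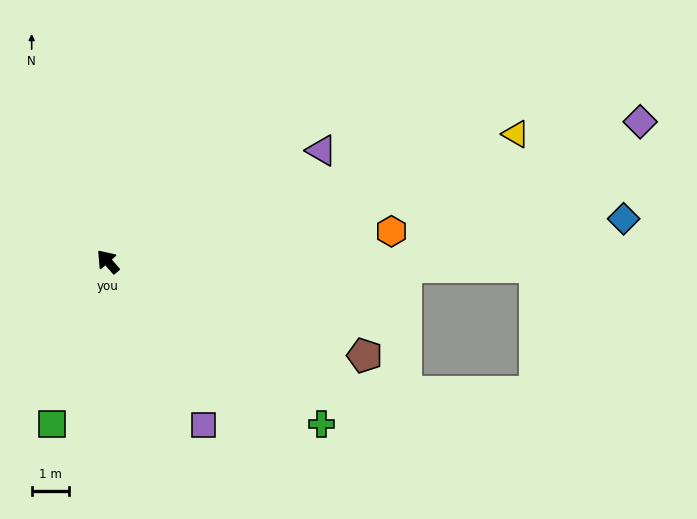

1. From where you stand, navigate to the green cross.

turn right 169°, forward 7.3 m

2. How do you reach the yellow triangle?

turn right 114°, forward 11.6 m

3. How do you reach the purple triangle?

turn right 104°, forward 6.5 m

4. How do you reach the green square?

turn left 120°, forward 4.7 m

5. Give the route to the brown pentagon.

turn right 151°, forward 7.4 m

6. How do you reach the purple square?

turn left 169°, forward 5.1 m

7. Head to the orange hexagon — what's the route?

turn right 125°, forward 7.7 m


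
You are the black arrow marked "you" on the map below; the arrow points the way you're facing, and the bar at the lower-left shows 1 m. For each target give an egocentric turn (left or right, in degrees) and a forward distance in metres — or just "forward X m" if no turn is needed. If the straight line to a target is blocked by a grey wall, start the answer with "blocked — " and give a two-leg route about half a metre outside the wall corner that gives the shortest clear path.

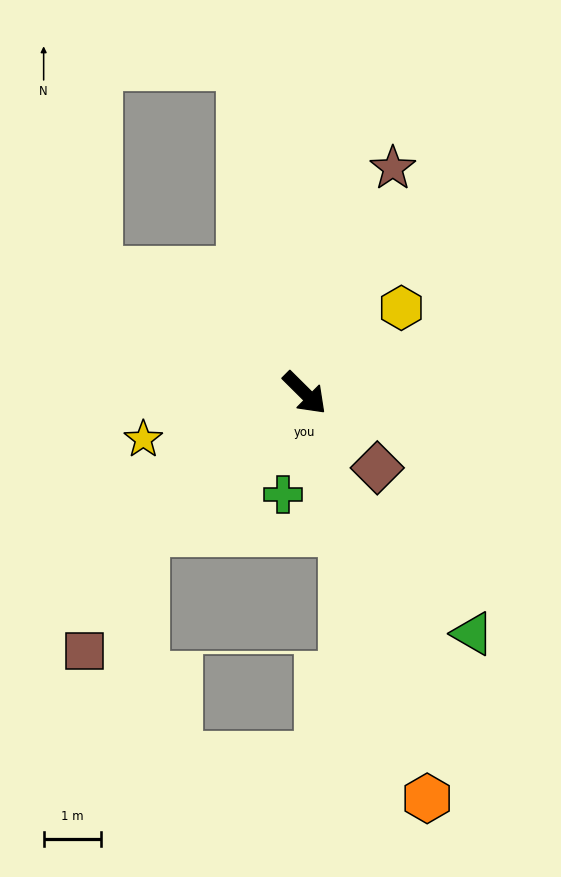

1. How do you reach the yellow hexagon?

turn left 86°, forward 2.2 m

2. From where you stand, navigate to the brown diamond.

forward 1.8 m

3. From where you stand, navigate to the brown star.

turn left 113°, forward 4.2 m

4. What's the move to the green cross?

turn right 57°, forward 1.8 m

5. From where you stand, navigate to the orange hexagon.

turn right 28°, forward 7.4 m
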